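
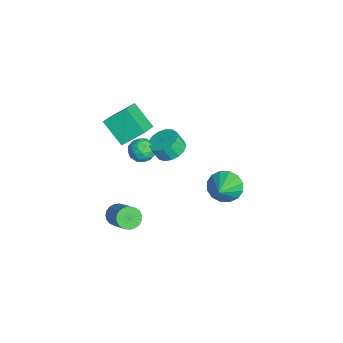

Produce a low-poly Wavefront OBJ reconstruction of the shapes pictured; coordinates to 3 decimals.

v -0.806 -2.56 -2.692
v -0.438 -2.271 -3.213
v 1.194 -1.892 -1.849
v 0.826 -2.18 -1.328
v -0.581 -2.042 -3.105
v 1.051 -1.662 -1.742
v -0.763 -1.902 -2.926
v 0.869 -1.522 -1.563
v -0.952 -1.875 -2.707
v 0.679 -1.496 -1.343
v -1.117 -1.968 -2.485
v 0.515 -1.588 -1.121
v -1.227 -2.162 -2.299
v 0.405 -1.783 -0.935
v -1.264 -2.425 -2.18
v 0.367 -2.046 -0.817
v -1.223 -2.712 -2.151
v 0.409 -2.332 -0.787
v -1.109 -2.972 -2.214
v 0.523 -2.593 -0.851
v -0.943 -3.161 -2.361
v 0.689 -2.782 -0.997
v -0.753 -3.246 -2.564
v 0.879 -2.866 -1.201
v -0.572 -3.212 -2.79
v 1.06 -2.833 -1.426
v -0.432 -3.066 -2.999
v 1.2 -2.686 -1.635
v -0.356 -2.832 -3.154
v 1.276 -2.452 -1.791
v -0.358 -2.551 -3.23
v 1.273 -2.171 -1.866
v -3.922 -1.101 0.389
v -3.547 -0.669 -0.185
v -2.793 -1.211 1.045
v -2.418 -0.779 0.471
v -2.957 -0.422 0.959
v -3.655 -0.354 0.554
v -2.685 -1.526 0.306
v -3.383 -1.458 -0.099
v -2.783 -0.932 -0.235
v -2.95 -0.25 0.168
v -3.39 -1.63 0.692
v -3.557 -0.948 1.095
v -3.833 -0.875 0.045
v -2.507 -1.005 0.815
v -2.823 -0.795 1.102
v -2.603 -0.541 0.765
v -3.897 -0.69 0.478
v -3.676 -0.437 0.141
v -3.33 -0.292 0.813
v -2.664 -1.443 0.719
v -2.443 -1.19 0.382
v -3.737 -1.339 0.095
v -3.517 -1.085 -0.242
v -3.01 -1.588 0.047
v -3.164 -0.776 -0.322
v -2.5 -0.841 0.063
v -2.658 -1.279 -0.034
v -3.068 -1.24 -0.272
v -3.262 -0.375 -0.085
v -2.599 -0.44 0.3
v -2.916 -0.23 0.587
v -3.326 -0.19 0.348
v -2.813 -0.53 -0.115
v -3.741 -1.44 0.56
v -3.078 -1.505 0.945
v -3.014 -1.69 0.512
v -3.424 -1.65 0.273
v -3.84 -1.039 0.797
v -3.176 -1.104 1.182
v -3.272 -0.64 1.132
v -3.682 -0.601 0.894
v -3.527 -1.35 0.975
v -2.929 0.611 0.443
v -2.188 0.151 0.267
v -2.25 -0.291 1.161
v -2.991 0.169 1.337
v -2.045 0.507 0.453
v -2.107 0.065 1.347
v -2.105 0.887 0.636
v -2.167 0.445 1.531
v -2.354 1.204 0.775
v -2.416 0.761 1.67
v -2.735 1.384 0.838
v -2.797 0.942 1.733
v -3.16 1.388 0.811
v -3.222 0.946 1.705
v -3.532 1.214 0.699
v -3.594 0.771 1.593
v -3.766 0.901 0.528
v -3.828 0.459 1.423
v -3.808 0.523 0.338
v -3.87 0.08 1.233
v -3.649 0.164 0.172
v -3.711 -0.278 1.066
v -3.325 -0.092 0.068
v -3.387 -0.534 0.962
v -2.91 -0.187 0.049
v -2.972 -0.629 0.944
v -2.5 -0.099 0.121
v -2.562 -0.541 1.016
v -2.348 -3.062 4.024
v -2.323 -1.852 4.944
v -3.632 -2.428 3.225
v -3.607 -1.218 4.144
v -1.253 -2.242 2.916
v -1.228 -1.032 3.835
v -2.537 -1.608 2.116
v -2.512 -0.398 3.036
v -2.662 3.525 -3.032
v -2.032 4.146 -3.559
v -1.118 2.895 -1.928
v -2.204 4.44 -3.149
v -2.5 4.489 -2.708
v -2.839 4.28 -2.354
v -3.13 3.868 -2.181
v -3.296 3.365 -2.237
v -3.292 2.904 -2.505
v -3.119 2.61 -2.915
v -2.824 2.561 -3.356
v -2.485 2.77 -3.71
v -2.194 3.182 -3.883
v -2.028 3.686 -3.827
f 2 1 5
f 2 5 3
f 3 5 6
f 3 6 4
f 5 1 7
f 5 7 6
f 6 7 8
f 6 8 4
f 7 1 9
f 7 9 8
f 8 9 10
f 8 10 4
f 9 1 11
f 9 11 10
f 10 11 12
f 10 12 4
f 11 1 13
f 11 13 12
f 12 13 14
f 12 14 4
f 13 1 15
f 13 15 14
f 14 15 16
f 14 16 4
f 15 1 17
f 15 17 16
f 16 17 18
f 16 18 4
f 17 1 19
f 17 19 18
f 18 19 20
f 18 20 4
f 19 1 21
f 19 21 20
f 20 21 22
f 20 22 4
f 21 1 23
f 21 23 22
f 22 23 24
f 22 24 4
f 23 1 25
f 23 25 24
f 24 25 26
f 24 26 4
f 25 1 27
f 25 27 26
f 26 27 28
f 26 28 4
f 27 1 29
f 27 29 28
f 28 29 30
f 28 30 4
f 29 1 31
f 29 31 30
f 30 31 32
f 30 32 4
f 31 1 2
f 31 2 32
f 32 2 3
f 32 3 4
f 33 70 49
f 70 44 73
f 49 73 38
f 70 73 49
f 33 49 45
f 49 38 50
f 45 50 34
f 49 50 45
f 33 45 54
f 45 34 55
f 54 55 40
f 45 55 54
f 33 54 66
f 54 40 69
f 66 69 43
f 54 69 66
f 33 66 70
f 66 43 74
f 70 74 44
f 66 74 70
f 34 50 61
f 50 38 64
f 61 64 42
f 50 64 61
f 38 73 51
f 73 44 72
f 51 72 37
f 73 72 51
f 44 74 71
f 74 43 67
f 71 67 35
f 74 67 71
f 43 69 68
f 69 40 56
f 68 56 39
f 69 56 68
f 40 55 60
f 55 34 57
f 60 57 41
f 55 57 60
f 36 62 48
f 62 42 63
f 48 63 37
f 62 63 48
f 36 48 46
f 48 37 47
f 46 47 35
f 48 47 46
f 36 46 53
f 46 35 52
f 53 52 39
f 46 52 53
f 36 53 58
f 53 39 59
f 58 59 41
f 53 59 58
f 36 58 62
f 58 41 65
f 62 65 42
f 58 65 62
f 37 63 51
f 63 42 64
f 51 64 38
f 63 64 51
f 35 47 71
f 47 37 72
f 71 72 44
f 47 72 71
f 39 52 68
f 52 35 67
f 68 67 43
f 52 67 68
f 41 59 60
f 59 39 56
f 60 56 40
f 59 56 60
f 42 65 61
f 65 41 57
f 61 57 34
f 65 57 61
f 76 75 79
f 76 79 77
f 77 79 80
f 77 80 78
f 79 75 81
f 79 81 80
f 80 81 82
f 80 82 78
f 81 75 83
f 81 83 82
f 82 83 84
f 82 84 78
f 83 75 85
f 83 85 84
f 84 85 86
f 84 86 78
f 85 75 87
f 85 87 86
f 86 87 88
f 86 88 78
f 87 75 89
f 87 89 88
f 88 89 90
f 88 90 78
f 89 75 91
f 89 91 90
f 90 91 92
f 90 92 78
f 91 75 93
f 91 93 92
f 92 93 94
f 92 94 78
f 93 75 95
f 93 95 94
f 94 95 96
f 94 96 78
f 95 75 97
f 95 97 96
f 96 97 98
f 96 98 78
f 97 75 99
f 97 99 98
f 98 99 100
f 98 100 78
f 99 75 101
f 99 101 100
f 100 101 102
f 100 102 78
f 101 75 76
f 101 76 102
f 102 76 77
f 102 77 78
f 104 106 103
f 107 104 103
f 103 106 105
f 105 107 103
f 104 110 106
f 108 104 107
f 108 110 104
f 106 110 105
f 109 107 105
f 105 110 109
f 109 108 107
f 110 108 109
f 112 111 114
f 112 114 113
f 114 111 115
f 114 115 113
f 115 111 116
f 115 116 113
f 116 111 117
f 116 117 113
f 117 111 118
f 117 118 113
f 118 111 119
f 118 119 113
f 119 111 120
f 119 120 113
f 120 111 121
f 120 121 113
f 121 111 122
f 121 122 113
f 122 111 123
f 122 123 113
f 123 111 124
f 123 124 113
f 124 111 112
f 124 112 113



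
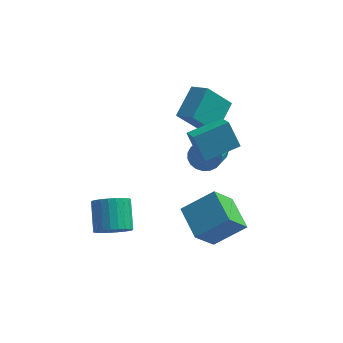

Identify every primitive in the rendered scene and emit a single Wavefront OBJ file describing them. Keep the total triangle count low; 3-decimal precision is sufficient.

v -3.196 -3.54 -3.615
v -2.23 -3.615 -3.186
v -2.678 -2.215 -1.935
v -3.644 -2.14 -2.365
v -2.166 -3.331 -3.48
v -2.613 -1.931 -2.23
v -2.259 -3.08 -3.795
v -2.706 -1.679 -2.544
v -2.494 -2.898 -4.083
v -2.942 -1.498 -2.832
v -2.836 -2.814 -4.299
v -3.284 -1.414 -3.048
v -3.234 -2.841 -4.411
v -3.681 -1.441 -3.161
v -3.625 -2.974 -4.402
v -4.073 -1.574 -3.152
v -3.951 -3.193 -4.274
v -4.399 -1.793 -3.023
v -4.162 -3.465 -4.045
v -4.61 -2.065 -2.794
v -4.227 -3.749 -3.75
v -4.674 -2.349 -2.5
v -4.134 -4.001 -3.436
v -4.581 -2.6 -2.185
v -3.898 -4.182 -3.148
v -4.346 -2.782 -1.897
v -3.556 -4.266 -2.932
v -4.004 -2.866 -1.681
v -3.159 -4.239 -2.819
v -3.606 -2.839 -1.569
v -2.767 -4.106 -2.828
v -3.215 -2.706 -1.578
v -2.441 -3.887 -2.957
v -2.889 -2.487 -1.706
v 1.141 -3.29 -3.53
v 2.825 -2.667 -2.259
v 0.019 -1.635 -2.855
v 1.703 -1.013 -1.583
v 1.917 -2.107 -5.137
v 3.601 -1.485 -3.865
v 0.795 -0.453 -4.461
v 2.479 0.17 -3.19
v 1.353 -1.731 1.528
v 0.645 -1.378 3.066
v 0.813 -0.904 1.09
v 0.105 -0.552 2.628
v 2.955 -0.448 1.972
v 2.247 -0.096 3.51
v 2.415 0.378 1.534
v 1.707 0.731 3.072
v 0.3 2.203 0.593
v -0.893 1.523 2.182
v 0.78 3.937 1.695
v -0.412 3.257 3.284
v 1.312 1.603 1.096
v 0.12 0.923 2.685
v 1.793 3.337 2.198
v 0.6 2.657 3.787
v 0.868 2.443 -1.233
v 1.237 2.017 -1.998
v 1.22 0.231 -1.012
v 0.852 0.657 -0.247
v 1.561 2.123 -1.8
v 1.544 0.338 -0.813
v 1.766 2.285 -1.503
v 1.749 0.5 -0.516
v 1.815 2.474 -1.16
v 1.798 0.689 -0.173
v 1.701 2.658 -0.829
v 1.684 0.873 0.157
v 1.443 2.805 -0.569
v 1.426 1.019 0.418
v 1.085 2.889 -0.423
v 1.068 1.103 0.564
v 0.69 2.895 -0.417
v 0.673 1.11 0.569
v 0.326 2.824 -0.553
v 0.309 1.038 0.434
v 0.056 2.686 -0.806
v 0.039 0.901 0.181
v -0.074 2.507 -1.133
v -0.091 0.722 -0.146
v -0.041 2.316 -1.478
v -0.058 0.531 -0.491
v 0.15 2.148 -1.78
v 0.133 0.362 -0.793
v 0.464 2.03 -1.987
v 0.447 0.244 -1.001
v 0.849 1.983 -2.065
v 0.832 0.198 -1.078
f 2 1 5
f 2 5 3
f 3 5 6
f 3 6 4
f 5 1 7
f 5 7 6
f 6 7 8
f 6 8 4
f 7 1 9
f 7 9 8
f 8 9 10
f 8 10 4
f 9 1 11
f 9 11 10
f 10 11 12
f 10 12 4
f 11 1 13
f 11 13 12
f 12 13 14
f 12 14 4
f 13 1 15
f 13 15 14
f 14 15 16
f 14 16 4
f 15 1 17
f 15 17 16
f 16 17 18
f 16 18 4
f 17 1 19
f 17 19 18
f 18 19 20
f 18 20 4
f 19 1 21
f 19 21 20
f 20 21 22
f 20 22 4
f 21 1 23
f 21 23 22
f 22 23 24
f 22 24 4
f 23 1 25
f 23 25 24
f 24 25 26
f 24 26 4
f 25 1 27
f 25 27 26
f 26 27 28
f 26 28 4
f 27 1 29
f 27 29 28
f 28 29 30
f 28 30 4
f 29 1 31
f 29 31 30
f 30 31 32
f 30 32 4
f 31 1 33
f 31 33 32
f 32 33 34
f 32 34 4
f 33 1 2
f 33 2 34
f 34 2 3
f 34 3 4
f 36 38 35
f 39 36 35
f 35 38 37
f 37 39 35
f 36 42 38
f 40 36 39
f 40 42 36
f 38 42 37
f 41 39 37
f 37 42 41
f 41 40 39
f 42 40 41
f 44 46 43
f 47 44 43
f 43 46 45
f 45 47 43
f 44 50 46
f 48 44 47
f 48 50 44
f 46 50 45
f 49 47 45
f 45 50 49
f 49 48 47
f 50 48 49
f 52 54 51
f 55 52 51
f 51 54 53
f 53 55 51
f 52 58 54
f 56 52 55
f 56 58 52
f 54 58 53
f 57 55 53
f 53 58 57
f 57 56 55
f 58 56 57
f 60 59 63
f 60 63 61
f 61 63 64
f 61 64 62
f 63 59 65
f 63 65 64
f 64 65 66
f 64 66 62
f 65 59 67
f 65 67 66
f 66 67 68
f 66 68 62
f 67 59 69
f 67 69 68
f 68 69 70
f 68 70 62
f 69 59 71
f 69 71 70
f 70 71 72
f 70 72 62
f 71 59 73
f 71 73 72
f 72 73 74
f 72 74 62
f 73 59 75
f 73 75 74
f 74 75 76
f 74 76 62
f 75 59 77
f 75 77 76
f 76 77 78
f 76 78 62
f 77 59 79
f 77 79 78
f 78 79 80
f 78 80 62
f 79 59 81
f 79 81 80
f 80 81 82
f 80 82 62
f 81 59 83
f 81 83 82
f 82 83 84
f 82 84 62
f 83 59 85
f 83 85 84
f 84 85 86
f 84 86 62
f 85 59 87
f 85 87 86
f 86 87 88
f 86 88 62
f 87 59 89
f 87 89 88
f 88 89 90
f 88 90 62
f 89 59 60
f 89 60 90
f 90 60 61
f 90 61 62



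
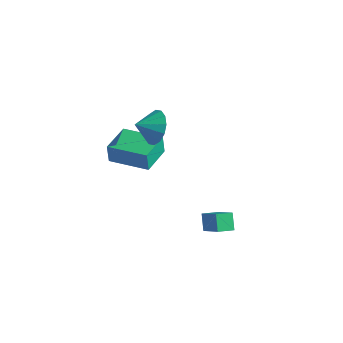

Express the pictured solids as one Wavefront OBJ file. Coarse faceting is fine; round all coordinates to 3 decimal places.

v -4.43 -3.444 -0.871
v -4.564 -3.4 0.119
v -4.773 -1.824 -0.99
v -4.906 -1.78 0
v -2.414 -3 -0.62
v -2.547 -2.956 0.37
v -2.756 -1.38 -0.739
v -2.89 -1.336 0.251
v 0.732 -3.063 -1.91
v 1.873 -3.514 -0.748
v 1.167 -2.401 -2.08
v 2.307 -2.852 -0.918
v 1.193 -3.528 -2.542
v 2.333 -3.979 -1.38
v 1.627 -2.866 -2.712
v 2.768 -3.317 -1.55
v -2.401 -2.513 2.292
v -1.926 -3.169 1.776
v -2.939 -3.307 2.808
v -1.647 -3.096 2.181
v -1.569 -2.867 2.615
v -1.714 -2.543 2.962
v -2.043 -2.211 3.13
v -2.468 -1.959 3.074
v -2.875 -1.856 2.808
v -3.155 -1.929 2.403
v -3.232 -2.158 1.969
v -3.087 -2.482 1.622
v -2.758 -2.815 1.454
v -2.333 -3.066 1.51
f 2 4 1
f 5 2 1
f 1 4 3
f 3 5 1
f 2 8 4
f 6 2 5
f 6 8 2
f 4 8 3
f 7 5 3
f 3 8 7
f 7 6 5
f 8 6 7
f 10 12 9
f 13 10 9
f 9 12 11
f 11 13 9
f 10 16 12
f 14 10 13
f 14 16 10
f 12 16 11
f 15 13 11
f 11 16 15
f 15 14 13
f 16 14 15
f 18 17 20
f 18 20 19
f 20 17 21
f 20 21 19
f 21 17 22
f 21 22 19
f 22 17 23
f 22 23 19
f 23 17 24
f 23 24 19
f 24 17 25
f 24 25 19
f 25 17 26
f 25 26 19
f 26 17 27
f 26 27 19
f 27 17 28
f 27 28 19
f 28 17 29
f 28 29 19
f 29 17 30
f 29 30 19
f 30 17 18
f 30 18 19



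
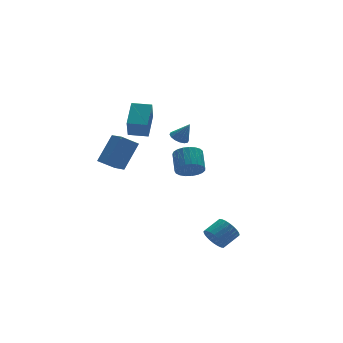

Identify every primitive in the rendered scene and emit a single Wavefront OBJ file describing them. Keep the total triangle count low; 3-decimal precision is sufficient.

v 0.24 -3.673 -3.529
v 0.598 -4.088 -4.084
v 1.638 -3.882 -3.567
v 1.28 -3.467 -3.011
v 0.603 -3.809 -4.205
v 1.643 -3.603 -3.688
v 0.553 -3.509 -4.224
v 1.594 -3.304 -3.707
v 0.455 -3.234 -4.137
v 1.496 -3.029 -3.619
v 0.325 -3.026 -3.957
v 1.365 -2.821 -3.44
v 0.181 -2.917 -3.712
v 1.222 -2.711 -3.195
v 0.047 -2.922 -3.439
v 1.087 -2.717 -2.922
v -0.058 -3.042 -3.18
v 0.982 -2.837 -2.662
v -0.118 -3.258 -2.973
v 0.922 -3.052 -2.456
v -0.123 -3.537 -2.852
v 0.917 -3.331 -2.335
v -0.074 -3.836 -2.833
v 0.967 -3.631 -2.316
v 0.024 -4.111 -2.921
v 1.065 -3.906 -2.403
v 0.155 -4.319 -3.1
v 1.195 -4.114 -2.583
v 0.298 -4.429 -3.345
v 1.339 -4.223 -2.828
v 0.433 -4.423 -3.618
v 1.473 -4.218 -3.101
v 0.538 -4.303 -3.878
v 1.578 -4.098 -3.36
v -1.852 0.003 4.075
v -0.969 1.179 4.928
v -2.78 0.662 4.128
v -1.897 1.838 4.98
v -1.483 0.622 2.84
v -0.6 1.798 3.692
v -2.411 1.281 2.892
v -1.528 2.457 3.745
v 1.559 1.483 -0.986
v 1.862 1.858 -1.71
v 2.305 2.952 -0.958
v 2.001 2.577 -0.234
v 1.523 1.985 -1.696
v 1.966 3.079 -0.943
v 1.191 2.025 -1.559
v 1.634 3.12 -0.806
v 0.922 1.972 -1.323
v 1.365 3.066 -0.57
v 0.764 1.833 -1.028
v 1.206 2.928 -0.276
v 0.742 1.635 -0.727
v 1.185 2.729 0.026
v 0.862 1.41 -0.47
v 1.305 2.504 0.282
v 1.102 1.197 -0.303
v 1.545 2.292 0.45
v 1.422 1.034 -0.254
v 1.864 2.129 0.499
v 1.764 0.949 -0.331
v 2.207 2.043 0.422
v 2.072 0.956 -0.522
v 2.514 2.05 0.231
v 2.29 1.054 -0.793
v 2.733 2.148 -0.04
v 2.382 1.226 -1.097
v 2.825 2.32 -0.345
v 2.332 1.443 -1.383
v 2.775 2.537 -0.63
v 2.148 1.666 -1.6
v 2.591 2.761 -0.847
v 0.058 -0.023 2.674
v 0.603 0.068 2.468
v 0.522 -0.377 3.746
v 0.52 0.334 2.592
v 0.313 0.505 2.738
v 0.038 0.534 2.867
v -0.232 0.414 2.944
v -0.424 0.177 2.949
v -0.487 -0.114 2.88
v -0.404 -0.38 2.757
v -0.197 -0.551 2.611
v 0.078 -0.58 2.482
v 0.348 -0.46 2.404
v 0.54 -0.223 2.399
v -2.983 2.816 0.132
v -1.777 3.37 1.642
v -3.018 3.96 -0.26
v -1.813 4.514 1.25
v -2.007 2.606 -0.57
v -0.802 3.16 0.94
v -2.043 3.75 -0.962
v -0.837 4.304 0.548
f 2 1 5
f 2 5 3
f 3 5 6
f 3 6 4
f 5 1 7
f 5 7 6
f 6 7 8
f 6 8 4
f 7 1 9
f 7 9 8
f 8 9 10
f 8 10 4
f 9 1 11
f 9 11 10
f 10 11 12
f 10 12 4
f 11 1 13
f 11 13 12
f 12 13 14
f 12 14 4
f 13 1 15
f 13 15 14
f 14 15 16
f 14 16 4
f 15 1 17
f 15 17 16
f 16 17 18
f 16 18 4
f 17 1 19
f 17 19 18
f 18 19 20
f 18 20 4
f 19 1 21
f 19 21 20
f 20 21 22
f 20 22 4
f 21 1 23
f 21 23 22
f 22 23 24
f 22 24 4
f 23 1 25
f 23 25 24
f 24 25 26
f 24 26 4
f 25 1 27
f 25 27 26
f 26 27 28
f 26 28 4
f 27 1 29
f 27 29 28
f 28 29 30
f 28 30 4
f 29 1 31
f 29 31 30
f 30 31 32
f 30 32 4
f 31 1 33
f 31 33 32
f 32 33 34
f 32 34 4
f 33 1 2
f 33 2 34
f 34 2 3
f 34 3 4
f 36 38 35
f 39 36 35
f 35 38 37
f 37 39 35
f 36 42 38
f 40 36 39
f 40 42 36
f 38 42 37
f 41 39 37
f 37 42 41
f 41 40 39
f 42 40 41
f 44 43 47
f 44 47 45
f 45 47 48
f 45 48 46
f 47 43 49
f 47 49 48
f 48 49 50
f 48 50 46
f 49 43 51
f 49 51 50
f 50 51 52
f 50 52 46
f 51 43 53
f 51 53 52
f 52 53 54
f 52 54 46
f 53 43 55
f 53 55 54
f 54 55 56
f 54 56 46
f 55 43 57
f 55 57 56
f 56 57 58
f 56 58 46
f 57 43 59
f 57 59 58
f 58 59 60
f 58 60 46
f 59 43 61
f 59 61 60
f 60 61 62
f 60 62 46
f 61 43 63
f 61 63 62
f 62 63 64
f 62 64 46
f 63 43 65
f 63 65 64
f 64 65 66
f 64 66 46
f 65 43 67
f 65 67 66
f 66 67 68
f 66 68 46
f 67 43 69
f 67 69 68
f 68 69 70
f 68 70 46
f 69 43 71
f 69 71 70
f 70 71 72
f 70 72 46
f 71 43 73
f 71 73 72
f 72 73 74
f 72 74 46
f 73 43 44
f 73 44 74
f 74 44 45
f 74 45 46
f 76 75 78
f 76 78 77
f 78 75 79
f 78 79 77
f 79 75 80
f 79 80 77
f 80 75 81
f 80 81 77
f 81 75 82
f 81 82 77
f 82 75 83
f 82 83 77
f 83 75 84
f 83 84 77
f 84 75 85
f 84 85 77
f 85 75 86
f 85 86 77
f 86 75 87
f 86 87 77
f 87 75 88
f 87 88 77
f 88 75 76
f 88 76 77
f 90 92 89
f 93 90 89
f 89 92 91
f 91 93 89
f 90 96 92
f 94 90 93
f 94 96 90
f 92 96 91
f 95 93 91
f 91 96 95
f 95 94 93
f 96 94 95



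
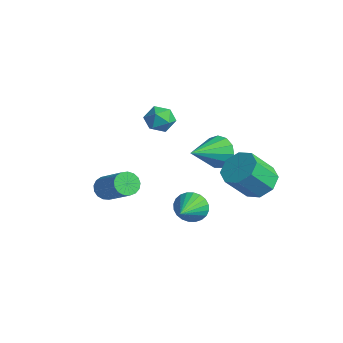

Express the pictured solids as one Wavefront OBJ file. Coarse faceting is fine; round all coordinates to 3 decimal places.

v 2.996 0.229 1.89
v 3.603 0.427 1.314
v 4.024 -1.009 2.55
v 3.685 0.631 1.569
v 3.662 0.773 1.872
v 3.537 0.832 2.177
v 3.33 0.8 2.439
v 3.072 0.681 2.618
v 2.802 0.493 2.685
v 2.562 0.265 2.632
v 2.388 0.031 2.465
v 2.306 -0.172 2.211
v 2.33 -0.314 1.908
v 2.454 -0.374 1.602
v 2.661 -0.342 1.34
v 2.919 -0.222 1.162
v 3.189 -0.034 1.094
v 3.429 0.194 1.148
v 3.246 3.89 2.389
v 4.031 3.344 2.006
v 3.899 2.184 3.388
v 3.114 2.73 3.771
v 4.27 3.908 2.502
v 4.137 2.748 3.885
v 3.909 4.462 2.932
v 3.777 3.301 4.314
v 3.16 4.68 3.043
v 3.027 3.52 4.426
v 2.461 4.436 2.772
v 2.329 3.276 4.154
v 2.223 3.872 2.275
v 2.09 2.712 3.658
v 2.583 3.319 1.846
v 2.451 2.158 3.228
v 3.333 3.1 1.734
v 3.2 1.94 3.117
v -0.402 3.946 2.333
v 0.28 3.788 1.648
v 0.022 2.074 3.187
v 0.537 4.037 2.068
v 0.496 4.258 2.573
v 0.17 4.379 3.001
v -0.338 4.363 3.218
v -0.866 4.215 3.154
v -1.246 3.981 2.829
v -1.359 3.736 2.347
v -1.167 3.557 1.861
v -0.733 3.502 1.525
v -0.193 3.588 1.445
v -1.242 -1.812 1.396
v -0.822 -1.923 0.86
v 0.903 -1.799 2.188
v 0.482 -1.688 2.724
v -0.853 -1.595 0.87
v 0.872 -1.47 2.197
v -0.973 -1.316 1
v 0.752 -1.191 2.327
v -1.155 -1.151 1.221
v 0.57 -1.026 2.548
v -1.357 -1.137 1.482
v 0.368 -1.013 2.809
v -1.532 -1.278 1.723
v 0.192 -1.154 3.051
v -1.642 -1.542 1.89
v 0.083 -1.417 3.217
v -1.659 -1.867 1.943
v 0.065 -1.743 3.271
v -1.582 -2.18 1.871
v 0.143 -2.056 3.199
v -1.426 -2.409 1.691
v 0.299 -2.284 3.018
v -1.228 -2.501 1.443
v 0.496 -2.376 2.77
v -1.034 -2.435 1.184
v 0.691 -2.31 2.511
v -0.887 -2.226 0.974
v 0.837 -2.102 2.301
v -3.283 2.805 4.113
v -2.478 2.848 3.806
v -3.202 1.412 4.134
v -2.397 1.455 3.827
v -2.568 1.724 4.628
v -2.619 2.585 4.616
v -3.061 1.675 3.324
v -3.112 2.536 3.312
v -2.341 2.15 3.319
v -2.036 2.18 4.125
v -3.644 2.08 3.815
v -3.339 2.11 4.621
f 2 1 4
f 2 4 3
f 4 1 5
f 4 5 3
f 5 1 6
f 5 6 3
f 6 1 7
f 6 7 3
f 7 1 8
f 7 8 3
f 8 1 9
f 8 9 3
f 9 1 10
f 9 10 3
f 10 1 11
f 10 11 3
f 11 1 12
f 11 12 3
f 12 1 13
f 12 13 3
f 13 1 14
f 13 14 3
f 14 1 15
f 14 15 3
f 15 1 16
f 15 16 3
f 16 1 17
f 16 17 3
f 17 1 18
f 17 18 3
f 18 1 2
f 18 2 3
f 20 19 23
f 20 23 21
f 21 23 24
f 21 24 22
f 23 19 25
f 23 25 24
f 24 25 26
f 24 26 22
f 25 19 27
f 25 27 26
f 26 27 28
f 26 28 22
f 27 19 29
f 27 29 28
f 28 29 30
f 28 30 22
f 29 19 31
f 29 31 30
f 30 31 32
f 30 32 22
f 31 19 33
f 31 33 32
f 32 33 34
f 32 34 22
f 33 19 35
f 33 35 34
f 34 35 36
f 34 36 22
f 35 19 20
f 35 20 36
f 36 20 21
f 36 21 22
f 38 37 40
f 38 40 39
f 40 37 41
f 40 41 39
f 41 37 42
f 41 42 39
f 42 37 43
f 42 43 39
f 43 37 44
f 43 44 39
f 44 37 45
f 44 45 39
f 45 37 46
f 45 46 39
f 46 37 47
f 46 47 39
f 47 37 48
f 47 48 39
f 48 37 49
f 48 49 39
f 49 37 38
f 49 38 39
f 51 50 54
f 51 54 52
f 52 54 55
f 52 55 53
f 54 50 56
f 54 56 55
f 55 56 57
f 55 57 53
f 56 50 58
f 56 58 57
f 57 58 59
f 57 59 53
f 58 50 60
f 58 60 59
f 59 60 61
f 59 61 53
f 60 50 62
f 60 62 61
f 61 62 63
f 61 63 53
f 62 50 64
f 62 64 63
f 63 64 65
f 63 65 53
f 64 50 66
f 64 66 65
f 65 66 67
f 65 67 53
f 66 50 68
f 66 68 67
f 67 68 69
f 67 69 53
f 68 50 70
f 68 70 69
f 69 70 71
f 69 71 53
f 70 50 72
f 70 72 71
f 71 72 73
f 71 73 53
f 72 50 74
f 72 74 73
f 73 74 75
f 73 75 53
f 74 50 76
f 74 76 75
f 75 76 77
f 75 77 53
f 76 50 51
f 76 51 77
f 77 51 52
f 77 52 53
f 78 89 83
f 78 83 79
f 78 79 85
f 78 85 88
f 78 88 89
f 79 83 87
f 83 89 82
f 89 88 80
f 88 85 84
f 85 79 86
f 81 87 82
f 81 82 80
f 81 80 84
f 81 84 86
f 81 86 87
f 82 87 83
f 80 82 89
f 84 80 88
f 86 84 85
f 87 86 79



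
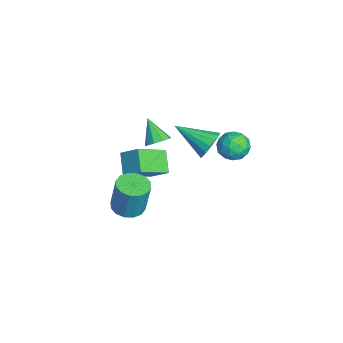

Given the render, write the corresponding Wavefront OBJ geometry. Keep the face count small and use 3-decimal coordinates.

v 1.231 3.369 1.888
v 1.899 3.069 2.303
v 0.721 2.111 1.797
v 1.389 1.811 2.212
v 0.826 2.291 2.612
v 1.141 3.069 2.668
v 1.479 2.111 1.432
v 1.794 2.889 1.488
v 2.052 2.292 2.021
v 1.648 2.402 2.751
v 0.972 2.778 1.349
v 0.568 2.888 2.079
v 1.61 3.33 2.104
v 1.01 1.85 1.996
v 0.679 2.132 2.232
v 1.072 1.956 2.476
v 1.164 3.329 2.318
v 1.557 3.153 2.562
v 0.926 2.695 2.744
v 1.063 2.027 1.538
v 1.456 1.851 1.782
v 1.548 3.224 1.624
v 1.941 3.048 1.868
v 1.694 2.485 1.356
v 2.092 2.696 2.182
v 1.792 1.956 2.128
v 1.845 2.133 1.67
v 2.031 2.59 1.703
v 1.854 2.761 2.61
v 1.555 2.022 2.557
v 1.224 2.304 2.792
v 1.409 2.761 2.825
v 1.945 2.304 2.445
v 1.065 3.158 1.543
v 0.766 2.419 1.49
v 1.211 2.419 1.275
v 1.396 2.876 1.308
v 0.828 3.224 1.972
v 0.528 2.484 1.918
v 0.589 2.59 2.397
v 0.775 3.047 2.43
v 0.675 2.876 1.655
v 3.621 -2.547 0.471
v 4.396 -2.395 0.346
v 4.634 -2.161 2.104
v 3.859 -2.313 2.229
v 4.21 -2.026 0.322
v 4.447 -1.792 2.08
v 3.865 -1.797 0.338
v 4.103 -1.563 2.096
v 3.455 -1.769 0.389
v 3.693 -1.535 2.148
v 3.09 -1.949 0.463
v 3.327 -1.715 2.221
v 2.867 -2.29 0.538
v 3.104 -2.056 2.297
v 2.846 -2.699 0.596
v 3.084 -2.465 2.354
v 3.033 -3.068 0.62
v 3.27 -2.834 2.378
v 3.377 -3.297 0.604
v 3.615 -3.063 2.362
v 3.787 -3.325 0.552
v 4.025 -3.091 2.311
v 4.153 -3.145 0.479
v 4.39 -2.911 2.237
v 4.376 -2.804 0.403
v 4.613 -2.57 2.162
v 1.128 -0.849 2.614
v 1.605 -1.096 2.962
v 0.232 -1.211 3.586
v 1.547 -0.674 3.065
v 1.292 -0.335 2.957
v 0.961 -0.236 2.689
v 0.708 -0.424 2.385
v 0.651 -0.811 2.189
v 0.817 -1.216 2.192
v 1.129 -1.449 2.392
v 1.44 -1.402 2.696
v -3.112 -0.793 -2.135
v -2.356 -2.228 -1.184
v -2.536 -0.011 -1.413
v -1.78 -1.446 -0.463
v -2.08 -0.794 -2.957
v -1.324 -2.229 -2.007
v -1.504 -0.012 -2.236
v -0.748 -1.447 -1.285
v -0.897 1.893 0.198
v -0.475 2.052 0.906
v -1.783 0.307 1.082
v -0.814 2.264 0.947
v -1.172 2.391 0.816
v -1.467 2.404 0.543
v -1.632 2.3 0.192
v -1.629 2.102 -0.159
v -1.458 1.857 -0.427
v -1.158 1.62 -0.553
v -0.799 1.445 -0.506
v -0.462 1.373 -0.299
v -0.225 1.42 0.023
v -0.142 1.575 0.384
v -0.232 1.803 0.703
f 1 38 17
f 38 12 41
f 17 41 6
f 38 41 17
f 1 17 13
f 17 6 18
f 13 18 2
f 17 18 13
f 1 13 22
f 13 2 23
f 22 23 8
f 13 23 22
f 1 22 34
f 22 8 37
f 34 37 11
f 22 37 34
f 1 34 38
f 34 11 42
f 38 42 12
f 34 42 38
f 2 18 29
f 18 6 32
f 29 32 10
f 18 32 29
f 6 41 19
f 41 12 40
f 19 40 5
f 41 40 19
f 12 42 39
f 42 11 35
f 39 35 3
f 42 35 39
f 11 37 36
f 37 8 24
f 36 24 7
f 37 24 36
f 8 23 28
f 23 2 25
f 28 25 9
f 23 25 28
f 4 30 16
f 30 10 31
f 16 31 5
f 30 31 16
f 4 16 14
f 16 5 15
f 14 15 3
f 16 15 14
f 4 14 21
f 14 3 20
f 21 20 7
f 14 20 21
f 4 21 26
f 21 7 27
f 26 27 9
f 21 27 26
f 4 26 30
f 26 9 33
f 30 33 10
f 26 33 30
f 5 31 19
f 31 10 32
f 19 32 6
f 31 32 19
f 3 15 39
f 15 5 40
f 39 40 12
f 15 40 39
f 7 20 36
f 20 3 35
f 36 35 11
f 20 35 36
f 9 27 28
f 27 7 24
f 28 24 8
f 27 24 28
f 10 33 29
f 33 9 25
f 29 25 2
f 33 25 29
f 44 43 47
f 44 47 45
f 45 47 48
f 45 48 46
f 47 43 49
f 47 49 48
f 48 49 50
f 48 50 46
f 49 43 51
f 49 51 50
f 50 51 52
f 50 52 46
f 51 43 53
f 51 53 52
f 52 53 54
f 52 54 46
f 53 43 55
f 53 55 54
f 54 55 56
f 54 56 46
f 55 43 57
f 55 57 56
f 56 57 58
f 56 58 46
f 57 43 59
f 57 59 58
f 58 59 60
f 58 60 46
f 59 43 61
f 59 61 60
f 60 61 62
f 60 62 46
f 61 43 63
f 61 63 62
f 62 63 64
f 62 64 46
f 63 43 65
f 63 65 64
f 64 65 66
f 64 66 46
f 65 43 67
f 65 67 66
f 66 67 68
f 66 68 46
f 67 43 44
f 67 44 68
f 68 44 45
f 68 45 46
f 70 69 72
f 70 72 71
f 72 69 73
f 72 73 71
f 73 69 74
f 73 74 71
f 74 69 75
f 74 75 71
f 75 69 76
f 75 76 71
f 76 69 77
f 76 77 71
f 77 69 78
f 77 78 71
f 78 69 79
f 78 79 71
f 79 69 70
f 79 70 71
f 81 83 80
f 84 81 80
f 80 83 82
f 82 84 80
f 81 87 83
f 85 81 84
f 85 87 81
f 83 87 82
f 86 84 82
f 82 87 86
f 86 85 84
f 87 85 86
f 89 88 91
f 89 91 90
f 91 88 92
f 91 92 90
f 92 88 93
f 92 93 90
f 93 88 94
f 93 94 90
f 94 88 95
f 94 95 90
f 95 88 96
f 95 96 90
f 96 88 97
f 96 97 90
f 97 88 98
f 97 98 90
f 98 88 99
f 98 99 90
f 99 88 100
f 99 100 90
f 100 88 101
f 100 101 90
f 101 88 102
f 101 102 90
f 102 88 89
f 102 89 90



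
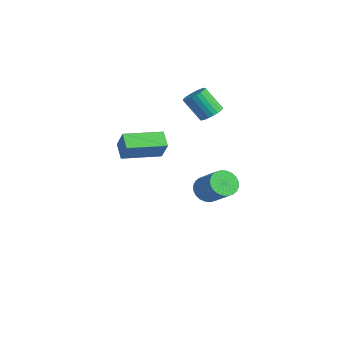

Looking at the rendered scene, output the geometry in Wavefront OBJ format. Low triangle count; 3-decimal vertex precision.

v -0.98 3.271 -4.17
v -0.494 2.876 -4.699
v 0.866 3.073 -3.6
v 0.38 3.469 -3.07
v -0.459 3.179 -4.797
v 0.9 3.376 -3.697
v -0.504 3.496 -4.799
v 0.856 3.693 -3.699
v -0.621 3.779 -4.705
v 0.739 3.976 -3.605
v -0.792 3.984 -4.53
v 0.567 4.181 -3.43
v -0.992 4.081 -4.3
v 0.367 4.278 -3.2
v -1.191 4.055 -4.05
v 0.169 4.252 -2.95
v -1.357 3.909 -3.818
v 0.003 4.106 -2.718
v -1.466 3.667 -3.64
v -0.106 3.864 -2.541
v -1.5 3.364 -3.543
v -0.141 3.561 -2.443
v -1.456 3.047 -3.541
v -0.096 3.244 -2.441
v -1.339 2.764 -3.635
v 0.021 2.961 -2.535
v -1.167 2.559 -3.81
v 0.192 2.756 -2.71
v -0.967 2.462 -4.04
v 0.392 2.659 -2.94
v -0.769 2.488 -4.29
v 0.591 2.685 -3.19
v -0.603 2.634 -4.522
v 0.757 2.831 -3.422
v -0.53 3.222 1.44
v -0.17 2.661 1.369
v -0.87 2.058 2.589
v -1.23 2.618 2.66
v -0.016 2.801 1.527
v -0.716 2.198 2.747
v 0.06 3.005 1.672
v -0.64 2.402 2.891
v 0.046 3.242 1.781
v -0.654 2.639 3.001
v -0.055 3.476 1.839
v -0.755 2.873 3.058
v -0.229 3.671 1.836
v -0.929 3.068 3.055
v -0.449 3.798 1.772
v -1.149 3.195 2.992
v -0.681 3.837 1.658
v -1.381 3.234 2.878
v -0.89 3.782 1.511
v -1.59 3.179 2.731
v -1.044 3.642 1.353
v -1.744 3.039 2.573
v -1.12 3.438 1.209
v -1.82 2.835 2.428
v -1.106 3.201 1.099
v -1.806 2.598 2.319
v -1.005 2.967 1.042
v -1.705 2.364 2.261
v -0.831 2.772 1.045
v -1.531 2.169 2.264
v -0.611 2.645 1.108
v -1.311 2.042 2.328
v -0.379 2.606 1.222
v -1.079 2.003 2.442
v 2.895 -3.422 1.72
v 2.114 -3.237 2.228
v 3.236 -1.5 1.544
v 2.455 -1.315 2.051
v 3.545 -3.445 2.729
v 2.764 -3.26 3.236
v 3.886 -1.523 2.552
v 3.105 -1.338 3.06
f 2 1 5
f 2 5 3
f 3 5 6
f 3 6 4
f 5 1 7
f 5 7 6
f 6 7 8
f 6 8 4
f 7 1 9
f 7 9 8
f 8 9 10
f 8 10 4
f 9 1 11
f 9 11 10
f 10 11 12
f 10 12 4
f 11 1 13
f 11 13 12
f 12 13 14
f 12 14 4
f 13 1 15
f 13 15 14
f 14 15 16
f 14 16 4
f 15 1 17
f 15 17 16
f 16 17 18
f 16 18 4
f 17 1 19
f 17 19 18
f 18 19 20
f 18 20 4
f 19 1 21
f 19 21 20
f 20 21 22
f 20 22 4
f 21 1 23
f 21 23 22
f 22 23 24
f 22 24 4
f 23 1 25
f 23 25 24
f 24 25 26
f 24 26 4
f 25 1 27
f 25 27 26
f 26 27 28
f 26 28 4
f 27 1 29
f 27 29 28
f 28 29 30
f 28 30 4
f 29 1 31
f 29 31 30
f 30 31 32
f 30 32 4
f 31 1 33
f 31 33 32
f 32 33 34
f 32 34 4
f 33 1 2
f 33 2 34
f 34 2 3
f 34 3 4
f 36 35 39
f 36 39 37
f 37 39 40
f 37 40 38
f 39 35 41
f 39 41 40
f 40 41 42
f 40 42 38
f 41 35 43
f 41 43 42
f 42 43 44
f 42 44 38
f 43 35 45
f 43 45 44
f 44 45 46
f 44 46 38
f 45 35 47
f 45 47 46
f 46 47 48
f 46 48 38
f 47 35 49
f 47 49 48
f 48 49 50
f 48 50 38
f 49 35 51
f 49 51 50
f 50 51 52
f 50 52 38
f 51 35 53
f 51 53 52
f 52 53 54
f 52 54 38
f 53 35 55
f 53 55 54
f 54 55 56
f 54 56 38
f 55 35 57
f 55 57 56
f 56 57 58
f 56 58 38
f 57 35 59
f 57 59 58
f 58 59 60
f 58 60 38
f 59 35 61
f 59 61 60
f 60 61 62
f 60 62 38
f 61 35 63
f 61 63 62
f 62 63 64
f 62 64 38
f 63 35 65
f 63 65 64
f 64 65 66
f 64 66 38
f 65 35 67
f 65 67 66
f 66 67 68
f 66 68 38
f 67 35 36
f 67 36 68
f 68 36 37
f 68 37 38
f 70 72 69
f 73 70 69
f 69 72 71
f 71 73 69
f 70 76 72
f 74 70 73
f 74 76 70
f 72 76 71
f 75 73 71
f 71 76 75
f 75 74 73
f 76 74 75



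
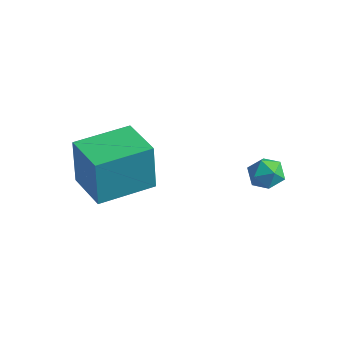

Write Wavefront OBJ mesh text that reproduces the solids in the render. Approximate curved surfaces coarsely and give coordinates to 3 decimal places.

v -2.557 -1.711 -0.106
v -2.707 -1.618 1.655
v -1.75 0.119 -0.134
v -1.9 0.212 1.628
v -1.1 -2.352 0.052
v -1.25 -2.259 1.814
v -0.293 -0.522 0.025
v -0.443 -0.429 1.786
v 1.458 2.471 -0.581
v 1.955 2.872 -0.406
v 1.845 1.708 0.066
v 2.342 2.109 0.241
v 1.723 2.246 0.433
v 1.484 2.717 0.033
v 2.316 1.863 -0.373
v 2.077 2.334 -0.773
v 2.486 2.496 -0.277
v 2.119 2.733 0.221
v 1.681 1.847 -0.561
v 1.314 2.084 -0.063
f 2 4 1
f 5 2 1
f 1 4 3
f 3 5 1
f 2 8 4
f 6 2 5
f 6 8 2
f 4 8 3
f 7 5 3
f 3 8 7
f 7 6 5
f 8 6 7
f 9 20 14
f 9 14 10
f 9 10 16
f 9 16 19
f 9 19 20
f 10 14 18
f 14 20 13
f 20 19 11
f 19 16 15
f 16 10 17
f 12 18 13
f 12 13 11
f 12 11 15
f 12 15 17
f 12 17 18
f 13 18 14
f 11 13 20
f 15 11 19
f 17 15 16
f 18 17 10



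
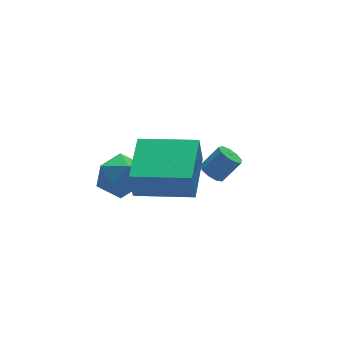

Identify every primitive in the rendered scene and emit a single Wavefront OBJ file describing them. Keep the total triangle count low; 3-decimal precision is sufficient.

v 0.391 1.123 -4.091
v 1.125 1.364 -3.442
v -0.145 -0.024 -3.058
v 0.589 0.217 -2.409
v -0.167 0.864 -2.578
v 0.164 1.572 -3.216
v 0.816 -0.232 -3.284
v 1.147 0.476 -3.922
v 1.388 0.526 -2.943
v 0.781 1.204 -2.507
v 0.199 0.136 -3.993
v -0.408 0.814 -3.557
v 3.265 -1.02 -3.016
v 3.636 -1.194 -3.353
v 4.326 -1.334 -2.521
v 3.955 -1.16 -2.184
v 3.662 -0.835 -3.314
v 4.352 -0.974 -2.482
v 3.502 -0.562 -3.136
v 4.193 -0.701 -2.304
v 3.232 -0.504 -2.902
v 3.922 -0.643 -2.07
v 2.977 -0.687 -2.721
v 3.667 -0.827 -1.889
v 2.857 -1.026 -2.678
v 3.547 -1.166 -1.846
v 2.927 -1.363 -2.793
v 3.617 -1.502 -1.961
v 3.156 -1.539 -3.013
v 3.846 -1.678 -2.181
v 3.436 -1.472 -3.233
v 4.126 -1.612 -2.401
v 0.717 -4.194 -0.8
v 0.533 -4.267 0.343
v -0.937 -2.897 -0.984
v -1.121 -2.97 0.159
v 1.941 -2.59 -0.499
v 1.757 -2.663 0.644
v 0.287 -1.293 -0.683
v 0.103 -1.366 0.46
f 1 12 6
f 1 6 2
f 1 2 8
f 1 8 11
f 1 11 12
f 2 6 10
f 6 12 5
f 12 11 3
f 11 8 7
f 8 2 9
f 4 10 5
f 4 5 3
f 4 3 7
f 4 7 9
f 4 9 10
f 5 10 6
f 3 5 12
f 7 3 11
f 9 7 8
f 10 9 2
f 14 13 17
f 14 17 15
f 15 17 18
f 15 18 16
f 17 13 19
f 17 19 18
f 18 19 20
f 18 20 16
f 19 13 21
f 19 21 20
f 20 21 22
f 20 22 16
f 21 13 23
f 21 23 22
f 22 23 24
f 22 24 16
f 23 13 25
f 23 25 24
f 24 25 26
f 24 26 16
f 25 13 27
f 25 27 26
f 26 27 28
f 26 28 16
f 27 13 29
f 27 29 28
f 28 29 30
f 28 30 16
f 29 13 31
f 29 31 30
f 30 31 32
f 30 32 16
f 31 13 14
f 31 14 32
f 32 14 15
f 32 15 16
f 34 36 33
f 37 34 33
f 33 36 35
f 35 37 33
f 34 40 36
f 38 34 37
f 38 40 34
f 36 40 35
f 39 37 35
f 35 40 39
f 39 38 37
f 40 38 39



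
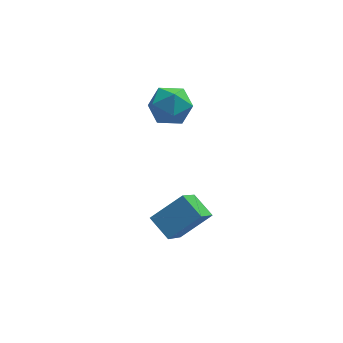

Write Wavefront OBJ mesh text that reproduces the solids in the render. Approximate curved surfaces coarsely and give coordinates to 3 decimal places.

v 2.841 -2.927 0.038
v 2.246 -4.237 1.456
v 4.11 -2.551 0.919
v 3.515 -3.86 2.337
v 3.445 -3.76 -0.477
v 2.85 -5.069 0.941
v 4.714 -3.383 0.404
v 4.119 -4.693 1.822
v 2.655 0.775 3.496
v 3.101 1.004 4.348
v 3.899 -0.144 3.092
v 4.345 0.085 3.944
v 3.535 -0.482 3.947
v 2.766 0.087 4.196
v 4.234 0.773 3.244
v 3.465 1.342 3.493
v 4.077 1.003 4.192
v 3.645 0.228 4.627
v 3.355 0.632 2.813
v 2.923 -0.143 3.248
f 2 4 1
f 5 2 1
f 1 4 3
f 3 5 1
f 2 8 4
f 6 2 5
f 6 8 2
f 4 8 3
f 7 5 3
f 3 8 7
f 7 6 5
f 8 6 7
f 9 20 14
f 9 14 10
f 9 10 16
f 9 16 19
f 9 19 20
f 10 14 18
f 14 20 13
f 20 19 11
f 19 16 15
f 16 10 17
f 12 18 13
f 12 13 11
f 12 11 15
f 12 15 17
f 12 17 18
f 13 18 14
f 11 13 20
f 15 11 19
f 17 15 16
f 18 17 10



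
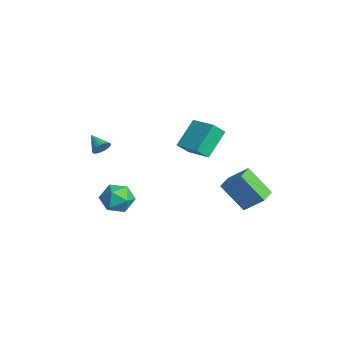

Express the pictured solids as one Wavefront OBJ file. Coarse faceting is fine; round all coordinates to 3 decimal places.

v -3.439 3.685 -0.683
v -3.323 2.974 0.054
v -1.937 4.261 -0.365
v -1.821 3.551 0.372
v -2.699 2.469 -1.972
v -2.583 1.759 -1.235
v -1.197 3.046 -1.654
v -1.081 2.335 -0.917
v -0.785 -2.954 0.522
v -0.507 -2.949 0.997
v -1.695 -3.226 1.058
v -0.587 -2.718 0.978
v -0.707 -2.534 0.869
v -0.841 -2.434 0.691
v -0.965 -2.436 0.48
v -1.053 -2.541 0.277
v -1.088 -2.728 0.123
v -1.063 -2.959 0.048
v -0.983 -3.19 0.066
v -0.864 -3.374 0.175
v -0.729 -3.474 0.353
v -0.605 -3.472 0.564
v -0.517 -3.367 0.767
v -0.482 -3.18 0.922
v -0.233 -1.946 -2.432
v 0.685 -1.653 -2.696
v 0.255 -3.487 -2.444
v 1.173 -3.194 -2.708
v 0.827 -2.987 -1.795
v 0.525 -2.035 -1.787
v 0.415 -3.105 -3.353
v 0.113 -2.153 -3.345
v 1.085 -2.369 -3.266
v 1.34 -2.297 -2.302
v -0.4 -2.843 -2.838
v -0.145 -2.771 -1.874
v 1.539 2.639 -2.154
v 2.237 3.468 -1.176
v 0.705 3.4 -2.204
v 1.403 4.229 -1.226
v 2.477 3.571 -3.614
v 3.175 4.4 -2.636
v 1.643 4.332 -3.664
v 2.341 5.161 -2.686
f 2 4 1
f 5 2 1
f 1 4 3
f 3 5 1
f 2 8 4
f 6 2 5
f 6 8 2
f 4 8 3
f 7 5 3
f 3 8 7
f 7 6 5
f 8 6 7
f 10 9 12
f 10 12 11
f 12 9 13
f 12 13 11
f 13 9 14
f 13 14 11
f 14 9 15
f 14 15 11
f 15 9 16
f 15 16 11
f 16 9 17
f 16 17 11
f 17 9 18
f 17 18 11
f 18 9 19
f 18 19 11
f 19 9 20
f 19 20 11
f 20 9 21
f 20 21 11
f 21 9 22
f 21 22 11
f 22 9 23
f 22 23 11
f 23 9 24
f 23 24 11
f 24 9 10
f 24 10 11
f 25 36 30
f 25 30 26
f 25 26 32
f 25 32 35
f 25 35 36
f 26 30 34
f 30 36 29
f 36 35 27
f 35 32 31
f 32 26 33
f 28 34 29
f 28 29 27
f 28 27 31
f 28 31 33
f 28 33 34
f 29 34 30
f 27 29 36
f 31 27 35
f 33 31 32
f 34 33 26
f 38 40 37
f 41 38 37
f 37 40 39
f 39 41 37
f 38 44 40
f 42 38 41
f 42 44 38
f 40 44 39
f 43 41 39
f 39 44 43
f 43 42 41
f 44 42 43



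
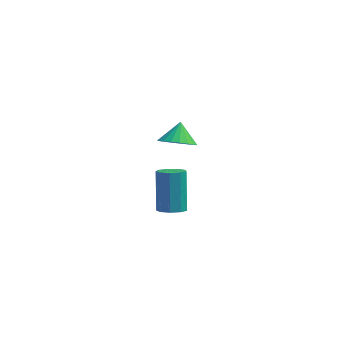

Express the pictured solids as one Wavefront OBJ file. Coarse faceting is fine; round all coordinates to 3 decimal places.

v -2.124 1.476 2.318
v -1.654 0.976 2.802
v -2.056 2.224 3.022
v -1.413 1.137 2.608
v -1.294 1.356 2.363
v -1.319 1.597 2.111
v -1.483 1.816 1.894
v -1.759 1.976 1.751
v -2.097 2.05 1.705
v -2.44 2.025 1.766
v -2.729 1.905 1.922
v -2.913 1.71 2.146
v -2.96 1.475 2.4
v -2.864 1.241 2.64
v -2.639 1.047 2.824
v -2.326 0.927 2.921
v -1.977 0.902 2.913
v -2.454 2.586 -3.711
v -2.038 2.174 -3.365
v -2.171 3.382 -1.764
v -2.586 3.794 -2.109
v -1.79 2.498 -3.589
v -1.923 3.706 -1.988
v -1.853 2.863 -3.87
v -1.986 4.071 -2.269
v -2.197 3.099 -4.076
v -2.33 4.307 -2.475
v -2.661 3.095 -4.111
v -2.794 4.302 -2.51
v -3.028 2.852 -3.959
v -3.161 4.06 -2.358
v -3.126 2.486 -3.691
v -3.259 3.693 -2.089
v -2.909 2.166 -3.431
v -3.042 3.373 -1.83
v -2.479 2.043 -3.303
v -2.612 3.25 -1.702
f 2 1 4
f 2 4 3
f 4 1 5
f 4 5 3
f 5 1 6
f 5 6 3
f 6 1 7
f 6 7 3
f 7 1 8
f 7 8 3
f 8 1 9
f 8 9 3
f 9 1 10
f 9 10 3
f 10 1 11
f 10 11 3
f 11 1 12
f 11 12 3
f 12 1 13
f 12 13 3
f 13 1 14
f 13 14 3
f 14 1 15
f 14 15 3
f 15 1 16
f 15 16 3
f 16 1 17
f 16 17 3
f 17 1 2
f 17 2 3
f 19 18 22
f 19 22 20
f 20 22 23
f 20 23 21
f 22 18 24
f 22 24 23
f 23 24 25
f 23 25 21
f 24 18 26
f 24 26 25
f 25 26 27
f 25 27 21
f 26 18 28
f 26 28 27
f 27 28 29
f 27 29 21
f 28 18 30
f 28 30 29
f 29 30 31
f 29 31 21
f 30 18 32
f 30 32 31
f 31 32 33
f 31 33 21
f 32 18 34
f 32 34 33
f 33 34 35
f 33 35 21
f 34 18 36
f 34 36 35
f 35 36 37
f 35 37 21
f 36 18 19
f 36 19 37
f 37 19 20
f 37 20 21



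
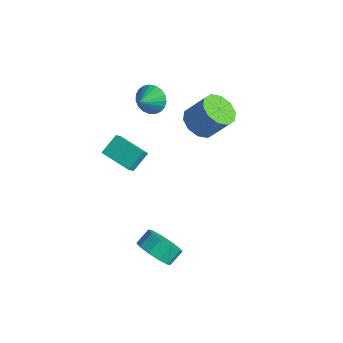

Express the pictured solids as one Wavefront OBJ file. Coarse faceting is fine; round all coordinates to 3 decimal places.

v -0.964 2.256 1.744
v -0.267 2.752 1.084
v 0.56 3.441 2.476
v -0.136 2.944 3.136
v -0.783 3.163 1.187
v 0.045 3.852 2.579
v -1.367 3.228 1.503
v -0.54 3.917 2.895
v -1.798 2.921 1.91
v -0.97 3.61 3.303
v -1.91 2.36 2.254
v -1.082 3.049 3.647
v -1.66 1.759 2.404
v -0.833 2.448 3.796
v -1.145 1.348 2.301
v -0.317 2.037 3.693
v -0.56 1.283 1.985
v 0.267 1.972 3.377
v -0.13 1.59 1.577
v 0.698 2.279 2.97
v -0.018 2.151 1.233
v 0.81 2.84 2.626
v -1.962 -3.155 1.166
v -2.099 -2.18 2.03
v -2.272 -2.663 0.561
v -2.408 -1.687 1.424
v -0.272 -2.573 0.776
v -0.408 -1.597 1.639
v -0.581 -2.08 0.17
v -0.718 -1.105 1.034
v -2.869 0.448 3.148
v -2.06 0.551 2.679
v -2.471 -0.468 3.632
v -1.991 0.753 3.006
v -2.073 0.904 3.357
v -2.293 0.975 3.672
v -2.613 0.955 3.897
v -2.976 0.848 3.992
v -3.321 0.671 3.941
v -3.588 0.456 3.753
v -3.73 0.24 3.46
v -3.724 0.059 3.113
v -3.569 -0.054 2.772
v -3.293 -0.08 2.497
v -2.944 -0.015 2.333
v -2.582 0.13 2.311
v -2.269 0.33 2.433
v 3.875 -3.71 -2.21
v 4.934 -3.559 -2.244
v 4.844 -2.78 -1.624
v 3.785 -2.93 -1.59
v 4.661 -3.204 -2.731
v 4.571 -2.425 -2.111
v 4.089 -3.042 -3.018
v 3.998 -2.263 -2.399
v 3.434 -3.135 -2.997
v 3.344 -2.356 -2.378
v 2.948 -3.448 -2.675
v 2.858 -2.668 -2.056
v 2.816 -3.86 -2.176
v 2.726 -3.081 -1.556
v 3.089 -4.215 -1.689
v 2.999 -3.436 -1.069
v 3.662 -4.377 -1.401
v 3.571 -3.598 -0.782
v 4.316 -4.284 -1.422
v 4.226 -3.505 -0.803
v 4.802 -3.972 -1.744
v 4.712 -3.192 -1.125
f 2 1 5
f 2 5 3
f 3 5 6
f 3 6 4
f 5 1 7
f 5 7 6
f 6 7 8
f 6 8 4
f 7 1 9
f 7 9 8
f 8 9 10
f 8 10 4
f 9 1 11
f 9 11 10
f 10 11 12
f 10 12 4
f 11 1 13
f 11 13 12
f 12 13 14
f 12 14 4
f 13 1 15
f 13 15 14
f 14 15 16
f 14 16 4
f 15 1 17
f 15 17 16
f 16 17 18
f 16 18 4
f 17 1 19
f 17 19 18
f 18 19 20
f 18 20 4
f 19 1 21
f 19 21 20
f 20 21 22
f 20 22 4
f 21 1 2
f 21 2 22
f 22 2 3
f 22 3 4
f 24 26 23
f 27 24 23
f 23 26 25
f 25 27 23
f 24 30 26
f 28 24 27
f 28 30 24
f 26 30 25
f 29 27 25
f 25 30 29
f 29 28 27
f 30 28 29
f 32 31 34
f 32 34 33
f 34 31 35
f 34 35 33
f 35 31 36
f 35 36 33
f 36 31 37
f 36 37 33
f 37 31 38
f 37 38 33
f 38 31 39
f 38 39 33
f 39 31 40
f 39 40 33
f 40 31 41
f 40 41 33
f 41 31 42
f 41 42 33
f 42 31 43
f 42 43 33
f 43 31 44
f 43 44 33
f 44 31 45
f 44 45 33
f 45 31 46
f 45 46 33
f 46 31 47
f 46 47 33
f 47 31 32
f 47 32 33
f 49 48 52
f 49 52 50
f 50 52 53
f 50 53 51
f 52 48 54
f 52 54 53
f 53 54 55
f 53 55 51
f 54 48 56
f 54 56 55
f 55 56 57
f 55 57 51
f 56 48 58
f 56 58 57
f 57 58 59
f 57 59 51
f 58 48 60
f 58 60 59
f 59 60 61
f 59 61 51
f 60 48 62
f 60 62 61
f 61 62 63
f 61 63 51
f 62 48 64
f 62 64 63
f 63 64 65
f 63 65 51
f 64 48 66
f 64 66 65
f 65 66 67
f 65 67 51
f 66 48 68
f 66 68 67
f 67 68 69
f 67 69 51
f 68 48 49
f 68 49 69
f 69 49 50
f 69 50 51



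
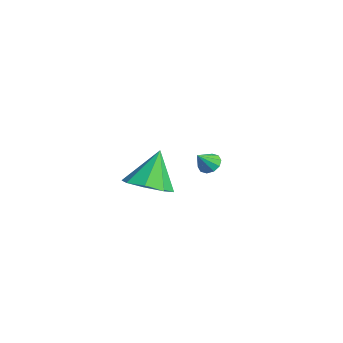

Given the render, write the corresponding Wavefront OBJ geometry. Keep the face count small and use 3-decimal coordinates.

v -3.482 3.012 -0.883
v -2.988 3.272 -0.832
v -3.218 2.368 -0.137
v -3.213 3.427 -0.619
v -3.54 3.423 -0.507
v -3.845 3.262 -0.538
v -4.011 3.006 -0.701
v -3.975 2.752 -0.933
v -3.751 2.598 -1.146
v -3.423 2.601 -1.259
v -3.118 2.762 -1.228
v -2.952 3.018 -1.065
v 1.611 -1.329 1.389
v 2.144 -0.468 1.198
v 1.069 -0.651 2.931
v 1.406 -0.433 0.923
v 0.788 -0.922 0.921
v 0.652 -1.65 1.193
v 1.078 -2.189 1.579
v 1.816 -2.225 1.854
v 2.434 -1.735 1.856
v 2.57 -1.008 1.584
f 2 1 4
f 2 4 3
f 4 1 5
f 4 5 3
f 5 1 6
f 5 6 3
f 6 1 7
f 6 7 3
f 7 1 8
f 7 8 3
f 8 1 9
f 8 9 3
f 9 1 10
f 9 10 3
f 10 1 11
f 10 11 3
f 11 1 12
f 11 12 3
f 12 1 2
f 12 2 3
f 14 13 16
f 14 16 15
f 16 13 17
f 16 17 15
f 17 13 18
f 17 18 15
f 18 13 19
f 18 19 15
f 19 13 20
f 19 20 15
f 20 13 21
f 20 21 15
f 21 13 22
f 21 22 15
f 22 13 14
f 22 14 15



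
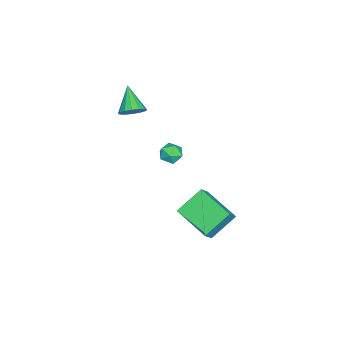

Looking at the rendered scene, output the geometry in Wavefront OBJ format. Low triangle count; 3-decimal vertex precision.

v -2.243 -1.534 -0.426
v -1.893 -0.974 -0.601
v -1.467 -1.786 0.321
v -1.117 -1.226 0.146
v -1.714 -1.167 0.473
v -2.194 -1.012 0.011
v -1.166 -1.748 -0.291
v -1.646 -1.593 -0.753
v -1.227 -1.107 -0.518
v -1.566 -0.747 -0.045
v -1.794 -2.013 -0.235
v -2.133 -1.653 0.238
v -1.945 -3.486 2.318
v -1.486 -3.353 2.87
v -3.015 -4.134 3.362
v -1.7 -3.043 2.843
v -1.979 -2.851 2.676
v -2.249 -2.83 2.412
v -2.438 -2.984 2.124
v -2.494 -3.273 1.887
v -2.403 -3.619 1.765
v -2.189 -3.93 1.792
v -1.91 -4.121 1.959
v -1.64 -4.143 2.223
v -1.452 -3.989 2.512
v -1.395 -3.7 2.749
v -1.268 -0.576 -4.384
v -2.317 0.351 -3.285
v -0.27 1.238 -4.962
v -1.32 2.165 -3.863
v -0.6 -0.705 -3.637
v -1.65 0.222 -2.538
v 0.397 1.109 -4.215
v -0.652 2.036 -3.116
f 1 12 6
f 1 6 2
f 1 2 8
f 1 8 11
f 1 11 12
f 2 6 10
f 6 12 5
f 12 11 3
f 11 8 7
f 8 2 9
f 4 10 5
f 4 5 3
f 4 3 7
f 4 7 9
f 4 9 10
f 5 10 6
f 3 5 12
f 7 3 11
f 9 7 8
f 10 9 2
f 14 13 16
f 14 16 15
f 16 13 17
f 16 17 15
f 17 13 18
f 17 18 15
f 18 13 19
f 18 19 15
f 19 13 20
f 19 20 15
f 20 13 21
f 20 21 15
f 21 13 22
f 21 22 15
f 22 13 23
f 22 23 15
f 23 13 24
f 23 24 15
f 24 13 25
f 24 25 15
f 25 13 26
f 25 26 15
f 26 13 14
f 26 14 15
f 28 30 27
f 31 28 27
f 27 30 29
f 29 31 27
f 28 34 30
f 32 28 31
f 32 34 28
f 30 34 29
f 33 31 29
f 29 34 33
f 33 32 31
f 34 32 33



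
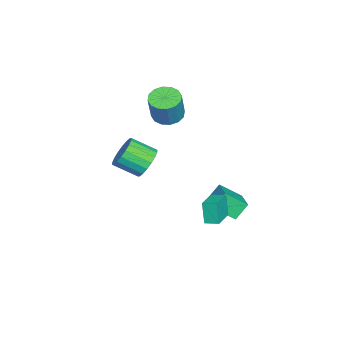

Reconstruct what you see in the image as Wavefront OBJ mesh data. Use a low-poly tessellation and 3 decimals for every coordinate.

v -0.887 1.457 -4.521
v -0.649 0.197 -3.614
v -1.44 2.028 -3.582
v -1.201 0.769 -2.675
v 0.741 2.151 -3.985
v 0.98 0.892 -3.078
v 0.189 2.723 -3.046
v 0.427 1.463 -2.139
v -0.019 -3.076 -0.7
v 0.869 -3.3 -1.233
v 1.008 -4.748 -0.393
v 0.119 -4.524 0.14
v 1.029 -3.066 -0.856
v 1.168 -4.514 -0.016
v 0.981 -2.834 -0.448
v 1.12 -4.282 0.392
v 0.736 -2.65 -0.09
v 0.874 -4.098 0.75
v 0.34 -2.55 0.147
v 0.479 -3.998 0.987
v -0.126 -2.554 0.217
v 0.012 -4.003 1.057
v -0.572 -2.662 0.105
v -0.433 -4.111 0.945
v -0.908 -2.852 -0.167
v -0.769 -4.3 0.673
v -1.068 -3.086 -0.544
v -0.929 -4.534 0.296
v -1.02 -3.318 -0.952
v -0.881 -4.766 -0.112
v -0.774 -3.502 -1.31
v -0.636 -4.95 -0.47
v -0.379 -3.602 -1.547
v -0.24 -5.05 -0.707
v 0.088 -3.597 -1.617
v 0.226 -5.046 -0.777
v 0.533 -3.489 -1.505
v 0.672 -4.938 -0.665
v 3.011 1.403 -2.015
v 2.667 1.19 -0.685
v 3.055 2.22 -1.873
v 2.712 2.007 -0.543
v 4.568 1.253 -1.637
v 4.225 1.04 -0.307
v 4.613 2.07 -1.495
v 4.269 1.857 -0.165
v -1.549 -2.294 2.559
v -0.683 -2.441 2.197
v 0.055 -2.433 3.959
v -0.811 -2.286 4.321
v -0.732 -1.952 2.215
v 0.006 -1.944 3.977
v -1 -1.555 2.326
v -0.262 -1.546 4.087
v -1.415 -1.356 2.499
v -0.677 -1.347 4.26
v -1.866 -1.408 2.688
v -1.128 -1.4 4.449
v -2.232 -1.698 2.842
v -1.494 -1.689 4.604
v -2.415 -2.147 2.921
v -1.677 -2.139 4.683
v -2.366 -2.636 2.903
v -1.628 -2.628 4.665
v -2.098 -3.034 2.793
v -1.36 -3.025 4.554
v -1.683 -3.233 2.62
v -0.945 -3.224 4.381
v -1.232 -3.18 2.431
v -0.494 -3.172 4.192
v -0.866 -2.891 2.276
v -0.128 -2.882 4.038
f 2 4 1
f 5 2 1
f 1 4 3
f 3 5 1
f 2 8 4
f 6 2 5
f 6 8 2
f 4 8 3
f 7 5 3
f 3 8 7
f 7 6 5
f 8 6 7
f 10 9 13
f 10 13 11
f 11 13 14
f 11 14 12
f 13 9 15
f 13 15 14
f 14 15 16
f 14 16 12
f 15 9 17
f 15 17 16
f 16 17 18
f 16 18 12
f 17 9 19
f 17 19 18
f 18 19 20
f 18 20 12
f 19 9 21
f 19 21 20
f 20 21 22
f 20 22 12
f 21 9 23
f 21 23 22
f 22 23 24
f 22 24 12
f 23 9 25
f 23 25 24
f 24 25 26
f 24 26 12
f 25 9 27
f 25 27 26
f 26 27 28
f 26 28 12
f 27 9 29
f 27 29 28
f 28 29 30
f 28 30 12
f 29 9 31
f 29 31 30
f 30 31 32
f 30 32 12
f 31 9 33
f 31 33 32
f 32 33 34
f 32 34 12
f 33 9 35
f 33 35 34
f 34 35 36
f 34 36 12
f 35 9 37
f 35 37 36
f 36 37 38
f 36 38 12
f 37 9 10
f 37 10 38
f 38 10 11
f 38 11 12
f 40 42 39
f 43 40 39
f 39 42 41
f 41 43 39
f 40 46 42
f 44 40 43
f 44 46 40
f 42 46 41
f 45 43 41
f 41 46 45
f 45 44 43
f 46 44 45
f 48 47 51
f 48 51 49
f 49 51 52
f 49 52 50
f 51 47 53
f 51 53 52
f 52 53 54
f 52 54 50
f 53 47 55
f 53 55 54
f 54 55 56
f 54 56 50
f 55 47 57
f 55 57 56
f 56 57 58
f 56 58 50
f 57 47 59
f 57 59 58
f 58 59 60
f 58 60 50
f 59 47 61
f 59 61 60
f 60 61 62
f 60 62 50
f 61 47 63
f 61 63 62
f 62 63 64
f 62 64 50
f 63 47 65
f 63 65 64
f 64 65 66
f 64 66 50
f 65 47 67
f 65 67 66
f 66 67 68
f 66 68 50
f 67 47 69
f 67 69 68
f 68 69 70
f 68 70 50
f 69 47 71
f 69 71 70
f 70 71 72
f 70 72 50
f 71 47 48
f 71 48 72
f 72 48 49
f 72 49 50



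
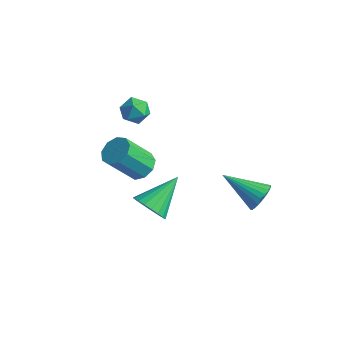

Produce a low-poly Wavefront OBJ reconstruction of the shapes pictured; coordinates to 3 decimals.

v 3.684 0.409 -0.063
v 4.124 -0.056 0.434
v 1.896 -0.169 0.983
v 4.126 0.22 0.589
v 4.061 0.524 0.645
v 3.938 0.81 0.594
v 3.776 1.036 0.442
v 3.601 1.166 0.213
v 3.438 1.18 -0.057
v 3.313 1.078 -0.328
v 3.244 0.873 -0.559
v 3.242 0.598 -0.714
v 3.307 0.294 -0.77
v 3.43 0.007 -0.719
v 3.592 -0.218 -0.567
v 3.767 -0.348 -0.339
v 3.93 -0.363 -0.068
v 4.055 -0.26 0.203
v -0.897 -2.613 1.812
v -0.362 -2.229 2.283
v -0.987 -3.262 3.839
v -1.523 -3.647 3.368
v -0.841 -1.951 2.274
v -1.467 -2.984 3.831
v -1.347 -1.983 2.05
v -1.972 -3.016 3.606
v -1.642 -2.31 1.714
v -2.267 -3.343 3.27
v -1.589 -2.779 1.424
v -2.214 -3.812 2.98
v -1.212 -3.171 1.315
v -1.838 -4.204 2.872
v -0.688 -3.301 1.439
v -1.314 -4.335 2.995
v -0.262 -3.11 1.737
v -0.888 -4.144 3.294
v -0.133 -2.687 2.07
v -0.759 -3.72 3.627
v -2.98 -0.047 3.458
v -2.435 -0.326 3.972
v -3.125 -1.234 2.968
v -2.58 -1.513 3.482
v -3.292 -1.267 3.749
v -3.202 -0.534 4.052
v -2.358 -1.026 2.888
v -2.268 -0.293 3.191
v -2.05 -0.931 3.62
v -2.628 -1.08 4.151
v -2.932 -0.48 2.789
v -3.51 -0.629 3.32
v 0.316 -3.514 0.067
v 0.741 -3.113 -0.669
v 0.524 -1.706 1.173
v 0.365 -3.029 -0.736
v -0.019 -3.029 -0.664
v -0.345 -3.113 -0.466
v -0.557 -3.266 -0.176
v -0.618 -3.462 0.157
v -0.517 -3.667 0.474
v -0.272 -3.846 0.721
v 0.074 -3.968 0.854
v 0.463 -4.011 0.852
v 0.826 -3.968 0.714
v 1.101 -3.847 0.464
v 1.24 -3.668 0.146
v 1.22 -3.463 -0.186
v 1.043 -3.267 -0.474
f 2 1 4
f 2 4 3
f 4 1 5
f 4 5 3
f 5 1 6
f 5 6 3
f 6 1 7
f 6 7 3
f 7 1 8
f 7 8 3
f 8 1 9
f 8 9 3
f 9 1 10
f 9 10 3
f 10 1 11
f 10 11 3
f 11 1 12
f 11 12 3
f 12 1 13
f 12 13 3
f 13 1 14
f 13 14 3
f 14 1 15
f 14 15 3
f 15 1 16
f 15 16 3
f 16 1 17
f 16 17 3
f 17 1 18
f 17 18 3
f 18 1 2
f 18 2 3
f 20 19 23
f 20 23 21
f 21 23 24
f 21 24 22
f 23 19 25
f 23 25 24
f 24 25 26
f 24 26 22
f 25 19 27
f 25 27 26
f 26 27 28
f 26 28 22
f 27 19 29
f 27 29 28
f 28 29 30
f 28 30 22
f 29 19 31
f 29 31 30
f 30 31 32
f 30 32 22
f 31 19 33
f 31 33 32
f 32 33 34
f 32 34 22
f 33 19 35
f 33 35 34
f 34 35 36
f 34 36 22
f 35 19 37
f 35 37 36
f 36 37 38
f 36 38 22
f 37 19 20
f 37 20 38
f 38 20 21
f 38 21 22
f 39 50 44
f 39 44 40
f 39 40 46
f 39 46 49
f 39 49 50
f 40 44 48
f 44 50 43
f 50 49 41
f 49 46 45
f 46 40 47
f 42 48 43
f 42 43 41
f 42 41 45
f 42 45 47
f 42 47 48
f 43 48 44
f 41 43 50
f 45 41 49
f 47 45 46
f 48 47 40
f 52 51 54
f 52 54 53
f 54 51 55
f 54 55 53
f 55 51 56
f 55 56 53
f 56 51 57
f 56 57 53
f 57 51 58
f 57 58 53
f 58 51 59
f 58 59 53
f 59 51 60
f 59 60 53
f 60 51 61
f 60 61 53
f 61 51 62
f 61 62 53
f 62 51 63
f 62 63 53
f 63 51 64
f 63 64 53
f 64 51 65
f 64 65 53
f 65 51 66
f 65 66 53
f 66 51 67
f 66 67 53
f 67 51 52
f 67 52 53



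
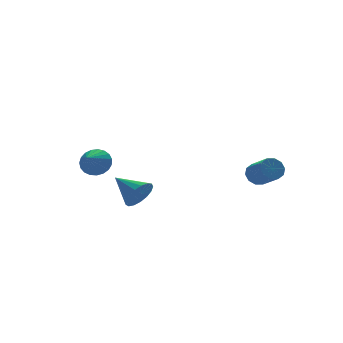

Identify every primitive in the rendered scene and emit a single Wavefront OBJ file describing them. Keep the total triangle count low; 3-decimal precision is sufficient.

v -3.083 3.965 1.831
v -2.371 3.74 2.385
v -4.057 2.995 2.689
v -2.519 4.048 2.566
v -2.764 4.342 2.619
v -3.065 4.571 2.536
v -3.369 4.695 2.332
v -3.623 4.692 2.041
v -3.784 4.564 1.713
v -3.824 4.333 1.406
v -3.736 4.037 1.172
v -3.535 3.73 1.053
v -3.255 3.463 1.068
v -2.946 3.282 1.214
v -2.661 3.22 1.468
v -2.449 3.287 1.784
v -2.346 3.471 2.109
v 3.302 -2.439 2.09
v 4.031 -2.448 1.964
v 4.167 -3.79 2.844
v 3.438 -3.781 2.97
v 3.956 -2.206 2.345
v 4.092 -3.547 3.225
v 3.632 -2.053 2.628
v 3.768 -3.394 3.508
v 3.181 -2.047 2.706
v 3.317 -3.389 3.586
v 2.777 -2.192 2.549
v 2.913 -3.533 3.428
v 2.573 -2.43 2.216
v 2.709 -3.772 3.096
v 2.648 -2.673 1.835
v 2.784 -4.014 2.715
v 2.972 -2.826 1.552
v 3.108 -4.167 2.432
v 3.423 -2.831 1.474
v 3.559 -4.173 2.354
v 3.827 -2.687 1.632
v 3.963 -4.028 2.511
v -3.474 -2.24 1.84
v -2.795 -2.295 2.516
v -4.106 -0.7 2.6
v -2.598 -2.049 2.182
v -2.601 -1.847 1.769
v -2.805 -1.736 1.373
v -3.162 -1.739 1.083
v -3.591 -1.858 0.968
v -3.993 -2.064 1.052
v -4.276 -2.311 1.317
v -4.375 -2.541 1.702
v -4.268 -2.703 2.118
v -3.98 -2.758 2.471
v -3.575 -2.695 2.68
v -3.147 -2.528 2.696
f 2 1 4
f 2 4 3
f 4 1 5
f 4 5 3
f 5 1 6
f 5 6 3
f 6 1 7
f 6 7 3
f 7 1 8
f 7 8 3
f 8 1 9
f 8 9 3
f 9 1 10
f 9 10 3
f 10 1 11
f 10 11 3
f 11 1 12
f 11 12 3
f 12 1 13
f 12 13 3
f 13 1 14
f 13 14 3
f 14 1 15
f 14 15 3
f 15 1 16
f 15 16 3
f 16 1 17
f 16 17 3
f 17 1 2
f 17 2 3
f 19 18 22
f 19 22 20
f 20 22 23
f 20 23 21
f 22 18 24
f 22 24 23
f 23 24 25
f 23 25 21
f 24 18 26
f 24 26 25
f 25 26 27
f 25 27 21
f 26 18 28
f 26 28 27
f 27 28 29
f 27 29 21
f 28 18 30
f 28 30 29
f 29 30 31
f 29 31 21
f 30 18 32
f 30 32 31
f 31 32 33
f 31 33 21
f 32 18 34
f 32 34 33
f 33 34 35
f 33 35 21
f 34 18 36
f 34 36 35
f 35 36 37
f 35 37 21
f 36 18 38
f 36 38 37
f 37 38 39
f 37 39 21
f 38 18 19
f 38 19 39
f 39 19 20
f 39 20 21
f 41 40 43
f 41 43 42
f 43 40 44
f 43 44 42
f 44 40 45
f 44 45 42
f 45 40 46
f 45 46 42
f 46 40 47
f 46 47 42
f 47 40 48
f 47 48 42
f 48 40 49
f 48 49 42
f 49 40 50
f 49 50 42
f 50 40 51
f 50 51 42
f 51 40 52
f 51 52 42
f 52 40 53
f 52 53 42
f 53 40 54
f 53 54 42
f 54 40 41
f 54 41 42



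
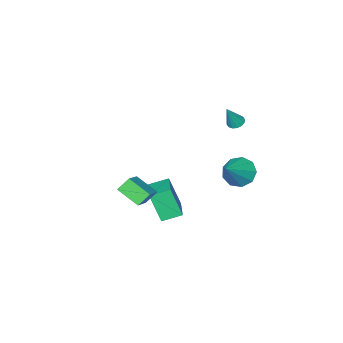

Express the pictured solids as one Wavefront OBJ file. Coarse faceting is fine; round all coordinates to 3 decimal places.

v -0.939 -0.102 -4.388
v -0.755 -0.897 -2.584
v 0.386 1.458 -3.837
v 0.57 0.664 -2.033
v 0.03 -0.784 -4.787
v 0.214 -1.578 -2.983
v 1.355 0.777 -4.236
v 1.539 -0.018 -2.432
v -3.181 2.248 -1.57
v -2.785 2.875 -2.299
v -1.579 2.772 -0.25
v -3.241 3.236 -1.889
v -3.669 3.134 -1.33
v -3.868 2.618 -0.883
v -3.746 1.929 -0.757
v -3.359 1.389 -1.012
v -2.889 1.251 -1.528
v -2.555 1.579 -2.063
v -2.514 2.221 -2.368
v 2.884 1.194 -1.672
v 3.203 -0.104 -0.927
v 2.253 1.438 -0.977
v 2.572 0.14 -0.232
v 4.148 2 -0.808
v 4.467 0.702 -0.063
v 3.517 2.244 -0.113
v 3.836 0.946 0.632
v -2.518 2.571 3.044
v -2.056 2.492 2.798
v -1.802 2.569 4.396
v -2.082 2.765 2.813
v -2.226 2.986 2.89
v -2.448 3.096 3.008
v -2.689 3.065 3.136
v -2.884 2.902 3.239
v -2.981 2.65 3.29
v -2.954 2.378 3.275
v -2.811 2.157 3.198
v -2.589 2.047 3.08
v -2.348 2.078 2.953
v -2.153 2.241 2.849
f 2 4 1
f 5 2 1
f 1 4 3
f 3 5 1
f 2 8 4
f 6 2 5
f 6 8 2
f 4 8 3
f 7 5 3
f 3 8 7
f 7 6 5
f 8 6 7
f 10 9 12
f 10 12 11
f 12 9 13
f 12 13 11
f 13 9 14
f 13 14 11
f 14 9 15
f 14 15 11
f 15 9 16
f 15 16 11
f 16 9 17
f 16 17 11
f 17 9 18
f 17 18 11
f 18 9 19
f 18 19 11
f 19 9 10
f 19 10 11
f 21 23 20
f 24 21 20
f 20 23 22
f 22 24 20
f 21 27 23
f 25 21 24
f 25 27 21
f 23 27 22
f 26 24 22
f 22 27 26
f 26 25 24
f 27 25 26
f 29 28 31
f 29 31 30
f 31 28 32
f 31 32 30
f 32 28 33
f 32 33 30
f 33 28 34
f 33 34 30
f 34 28 35
f 34 35 30
f 35 28 36
f 35 36 30
f 36 28 37
f 36 37 30
f 37 28 38
f 37 38 30
f 38 28 39
f 38 39 30
f 39 28 40
f 39 40 30
f 40 28 41
f 40 41 30
f 41 28 29
f 41 29 30



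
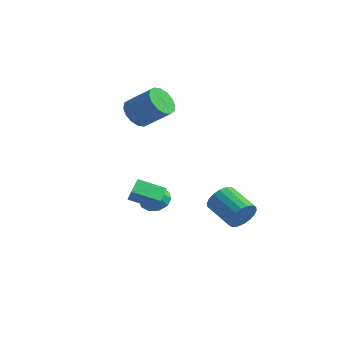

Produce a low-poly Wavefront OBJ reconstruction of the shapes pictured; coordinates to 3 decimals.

v -1.752 2.745 -4.132
v -0.917 2.541 -4.26
v -1.748 1.735 -2.488
v -0.934 2.999 -3.979
v -1.265 3.36 -3.756
v -1.781 3.486 -3.677
v -2.287 3.33 -3.771
v -2.588 2.95 -4.004
v -2.571 2.492 -4.285
v -2.24 2.131 -4.508
v -1.724 2.005 -4.588
v -1.218 2.161 -4.493
v -1.33 -1.122 -1.844
v -1.016 -1.328 -1.093
v -1.475 -0.127 -1.511
v -1.16 -0.332 -0.759
v 0.1 -0.748 -2.341
v 0.415 -0.953 -1.589
v -0.044 0.248 -2.007
v 0.27 0.042 -1.256
v 3.345 2.525 -3.872
v 3.75 2.851 -3.137
v 2.16 3.601 -2.594
v 1.755 3.275 -3.328
v 3.798 3.146 -3.404
v 2.208 3.896 -2.86
v 3.756 3.318 -3.763
v 2.166 4.068 -3.219
v 3.633 3.333 -4.144
v 2.043 4.083 -3.6
v 3.453 3.188 -4.471
v 1.863 3.938 -3.927
v 3.251 2.912 -4.679
v 1.661 3.661 -4.136
v 3.068 2.559 -4.728
v 1.478 3.308 -4.184
v 2.94 2.199 -4.606
v 1.35 2.949 -4.063
v 2.892 1.904 -4.34
v 1.302 2.654 -3.796
v 2.934 1.732 -3.981
v 1.344 2.482 -3.437
v 3.057 1.717 -3.6
v 1.467 2.467 -3.056
v 3.237 1.862 -3.273
v 1.647 2.612 -2.729
v 3.439 2.139 -3.064
v 1.849 2.888 -2.521
v 3.622 2.492 -3.016
v 2.032 3.241 -2.472
v -3.016 3.17 1.818
v -2.411 2.872 1.136
v -0.998 3.031 2.319
v -1.604 3.33 3.002
v -2.426 3.366 1.087
v -1.013 3.526 2.27
v -2.599 3.808 1.234
v -1.186 3.967 2.418
v -2.884 4.079 1.538
v -1.471 4.238 2.722
v -3.205 4.106 1.917
v -1.792 4.266 3.1
v -3.475 3.883 2.269
v -2.062 4.043 3.453
v -3.622 3.469 2.501
v -2.209 3.628 3.684
v -3.607 2.974 2.55
v -2.194 3.134 3.733
v -3.434 2.533 2.402
v -2.021 2.692 3.586
v -3.149 2.262 2.098
v -1.736 2.421 3.282
v -2.828 2.234 1.72
v -1.415 2.394 2.903
v -2.558 2.457 1.367
v -1.145 2.617 2.551
f 2 1 4
f 2 4 3
f 4 1 5
f 4 5 3
f 5 1 6
f 5 6 3
f 6 1 7
f 6 7 3
f 7 1 8
f 7 8 3
f 8 1 9
f 8 9 3
f 9 1 10
f 9 10 3
f 10 1 11
f 10 11 3
f 11 1 12
f 11 12 3
f 12 1 2
f 12 2 3
f 14 16 13
f 17 14 13
f 13 16 15
f 15 17 13
f 14 20 16
f 18 14 17
f 18 20 14
f 16 20 15
f 19 17 15
f 15 20 19
f 19 18 17
f 20 18 19
f 22 21 25
f 22 25 23
f 23 25 26
f 23 26 24
f 25 21 27
f 25 27 26
f 26 27 28
f 26 28 24
f 27 21 29
f 27 29 28
f 28 29 30
f 28 30 24
f 29 21 31
f 29 31 30
f 30 31 32
f 30 32 24
f 31 21 33
f 31 33 32
f 32 33 34
f 32 34 24
f 33 21 35
f 33 35 34
f 34 35 36
f 34 36 24
f 35 21 37
f 35 37 36
f 36 37 38
f 36 38 24
f 37 21 39
f 37 39 38
f 38 39 40
f 38 40 24
f 39 21 41
f 39 41 40
f 40 41 42
f 40 42 24
f 41 21 43
f 41 43 42
f 42 43 44
f 42 44 24
f 43 21 45
f 43 45 44
f 44 45 46
f 44 46 24
f 45 21 47
f 45 47 46
f 46 47 48
f 46 48 24
f 47 21 49
f 47 49 48
f 48 49 50
f 48 50 24
f 49 21 22
f 49 22 50
f 50 22 23
f 50 23 24
f 52 51 55
f 52 55 53
f 53 55 56
f 53 56 54
f 55 51 57
f 55 57 56
f 56 57 58
f 56 58 54
f 57 51 59
f 57 59 58
f 58 59 60
f 58 60 54
f 59 51 61
f 59 61 60
f 60 61 62
f 60 62 54
f 61 51 63
f 61 63 62
f 62 63 64
f 62 64 54
f 63 51 65
f 63 65 64
f 64 65 66
f 64 66 54
f 65 51 67
f 65 67 66
f 66 67 68
f 66 68 54
f 67 51 69
f 67 69 68
f 68 69 70
f 68 70 54
f 69 51 71
f 69 71 70
f 70 71 72
f 70 72 54
f 71 51 73
f 71 73 72
f 72 73 74
f 72 74 54
f 73 51 75
f 73 75 74
f 74 75 76
f 74 76 54
f 75 51 52
f 75 52 76
f 76 52 53
f 76 53 54



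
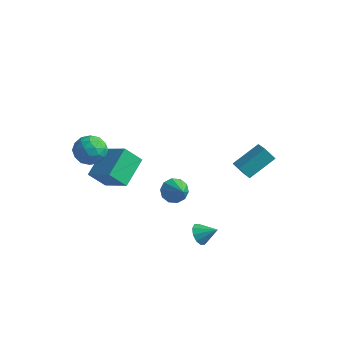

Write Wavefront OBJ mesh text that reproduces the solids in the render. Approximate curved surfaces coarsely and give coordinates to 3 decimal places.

v -4.454 -3.507 -0.897
v -2.615 -3.828 0.149
v -4.703 -1.588 0.129
v -2.864 -1.909 1.175
v -3.696 -2.811 -2.015
v -1.857 -3.132 -0.969
v -3.945 -0.892 -0.989
v -2.106 -1.213 0.057
v 0.94 -2.198 -0.737
v 1.347 -2.48 -1.477
v 2.08 -2.902 0.157
v 1.552 -1.986 -1.348
v 1.522 -1.573 -0.987
v 1.271 -1.399 -0.529
v 0.893 -1.53 -0.152
v 0.534 -1.916 0.002
v 0.329 -2.411 -0.126
v 0.359 -2.824 -0.488
v 0.61 -2.998 -0.945
v 0.988 -2.867 -1.323
v -4.293 -3.355 2.664
v -3.195 -3.35 2.474
v -4.505 -4.63 1.406
v -3.407 -4.625 1.216
v -3.805 -5.022 2.179
v -3.673 -4.233 2.956
v -4.027 -3.747 0.924
v -3.895 -2.958 1.701
v -3.03 -3.592 1.398
v -2.893 -4.38 2.175
v -4.807 -3.6 1.705
v -4.67 -4.388 2.482
v -3.725 -3.24 2.679
v -3.975 -4.74 1.201
v -4.208 -4.972 1.767
v -3.563 -4.97 1.655
v -4.007 -3.76 2.963
v -3.361 -3.757 2.851
v -3.72 -4.739 2.678
v -4.339 -4.223 1.029
v -3.693 -4.22 0.917
v -4.137 -3.01 2.225
v -3.492 -3.008 2.113
v -3.98 -3.241 1.202
v -2.983 -3.38 1.935
v -3.108 -4.13 1.196
v -3.472 -3.613 1.024
v -3.395 -3.15 1.481
v -2.902 -3.843 2.392
v -3.027 -4.593 1.653
v -3.261 -4.826 2.219
v -3.184 -4.363 2.675
v -2.805 -3.986 1.76
v -4.673 -3.387 2.227
v -4.798 -4.137 1.488
v -4.516 -3.617 1.205
v -4.439 -3.154 1.661
v -4.592 -3.85 2.684
v -4.717 -4.6 1.945
v -4.305 -4.83 2.399
v -4.228 -4.367 2.856
v -4.895 -3.994 2.12
v 2.474 2.379 -1
v 3.236 4.033 0.104
v 1.532 3.134 -1.482
v 2.294 4.789 -0.378
v 3.086 2.631 -1.802
v 3.848 4.286 -0.698
v 2.144 3.387 -2.284
v 2.906 5.041 -1.18
v 2.907 -2.436 -3.665
v 3.199 -2.1 -4.318
v 3.913 -2.044 -3.015
v 2.922 -1.77 -4.089
v 2.639 -1.694 -3.698
v 2.459 -1.901 -3.295
v 2.45 -2.313 -3.033
v 2.616 -2.772 -3.012
v 2.893 -3.102 -3.241
v 3.175 -3.178 -3.632
v 3.356 -2.971 -4.036
v 3.364 -2.559 -4.298
f 2 4 1
f 5 2 1
f 1 4 3
f 3 5 1
f 2 8 4
f 6 2 5
f 6 8 2
f 4 8 3
f 7 5 3
f 3 8 7
f 7 6 5
f 8 6 7
f 10 9 12
f 10 12 11
f 12 9 13
f 12 13 11
f 13 9 14
f 13 14 11
f 14 9 15
f 14 15 11
f 15 9 16
f 15 16 11
f 16 9 17
f 16 17 11
f 17 9 18
f 17 18 11
f 18 9 19
f 18 19 11
f 19 9 20
f 19 20 11
f 20 9 10
f 20 10 11
f 21 58 37
f 58 32 61
f 37 61 26
f 58 61 37
f 21 37 33
f 37 26 38
f 33 38 22
f 37 38 33
f 21 33 42
f 33 22 43
f 42 43 28
f 33 43 42
f 21 42 54
f 42 28 57
f 54 57 31
f 42 57 54
f 21 54 58
f 54 31 62
f 58 62 32
f 54 62 58
f 22 38 49
f 38 26 52
f 49 52 30
f 38 52 49
f 26 61 39
f 61 32 60
f 39 60 25
f 61 60 39
f 32 62 59
f 62 31 55
f 59 55 23
f 62 55 59
f 31 57 56
f 57 28 44
f 56 44 27
f 57 44 56
f 28 43 48
f 43 22 45
f 48 45 29
f 43 45 48
f 24 50 36
f 50 30 51
f 36 51 25
f 50 51 36
f 24 36 34
f 36 25 35
f 34 35 23
f 36 35 34
f 24 34 41
f 34 23 40
f 41 40 27
f 34 40 41
f 24 41 46
f 41 27 47
f 46 47 29
f 41 47 46
f 24 46 50
f 46 29 53
f 50 53 30
f 46 53 50
f 25 51 39
f 51 30 52
f 39 52 26
f 51 52 39
f 23 35 59
f 35 25 60
f 59 60 32
f 35 60 59
f 27 40 56
f 40 23 55
f 56 55 31
f 40 55 56
f 29 47 48
f 47 27 44
f 48 44 28
f 47 44 48
f 30 53 49
f 53 29 45
f 49 45 22
f 53 45 49
f 64 66 63
f 67 64 63
f 63 66 65
f 65 67 63
f 64 70 66
f 68 64 67
f 68 70 64
f 66 70 65
f 69 67 65
f 65 70 69
f 69 68 67
f 70 68 69
f 72 71 74
f 72 74 73
f 74 71 75
f 74 75 73
f 75 71 76
f 75 76 73
f 76 71 77
f 76 77 73
f 77 71 78
f 77 78 73
f 78 71 79
f 78 79 73
f 79 71 80
f 79 80 73
f 80 71 81
f 80 81 73
f 81 71 82
f 81 82 73
f 82 71 72
f 82 72 73

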